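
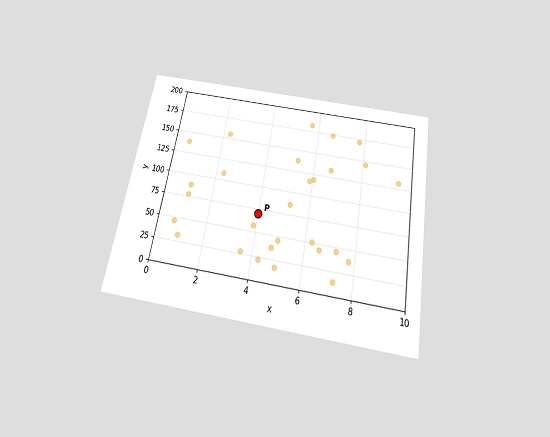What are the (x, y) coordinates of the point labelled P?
The chart is tilted about 10° clockwise and viewed slightly from below. Following the gridlines from P to each axis, P sits at (4, 70).

(4, 70)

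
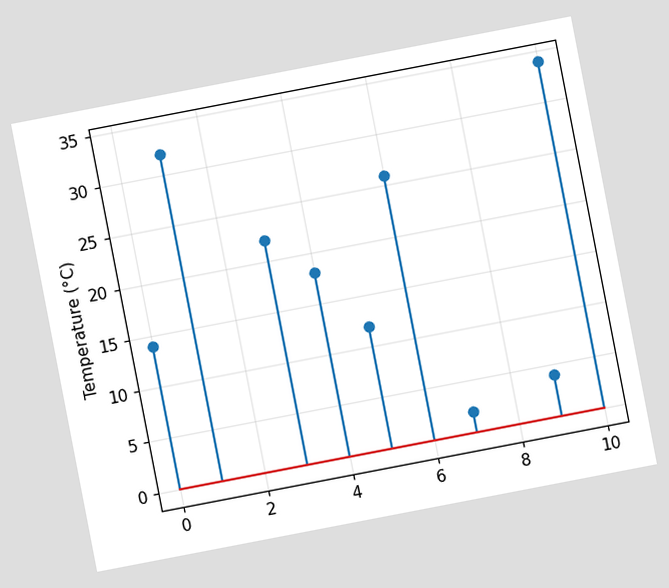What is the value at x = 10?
The chart is tilted about 11° counter-clockwise. The stem at x=10 reaches 34°C.

34°C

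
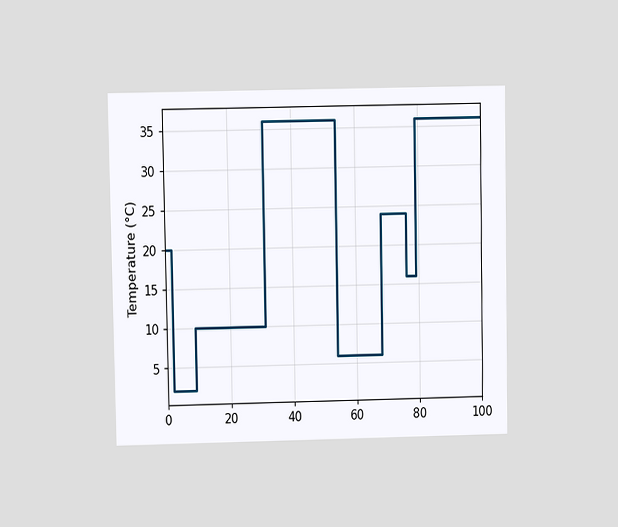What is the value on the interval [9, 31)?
10°C

The chart is viewed at a slight angle. On [9, 31) the step sits at 10°C.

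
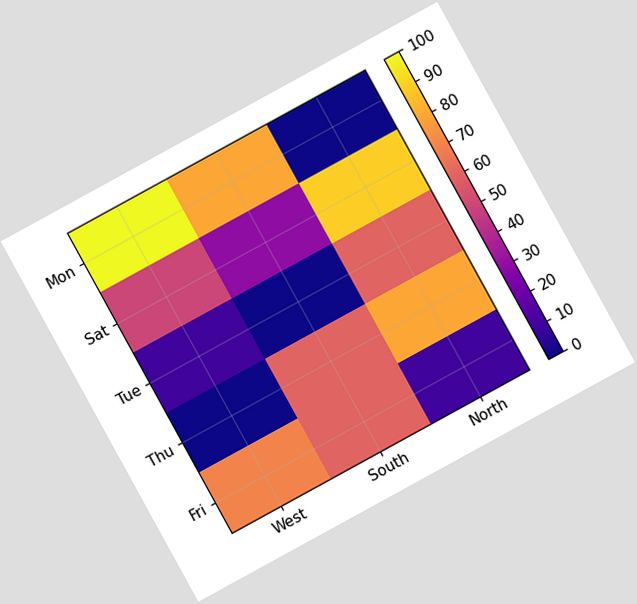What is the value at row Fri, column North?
10

The chart is tilted about 29° counter-clockwise. Matching cell (Fri, North) against the colorbar gives 10.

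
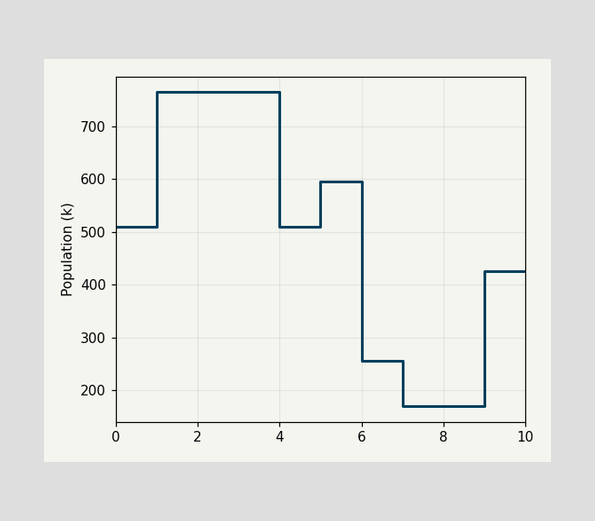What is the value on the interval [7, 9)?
On [7, 9) the step sits at 170k.

170k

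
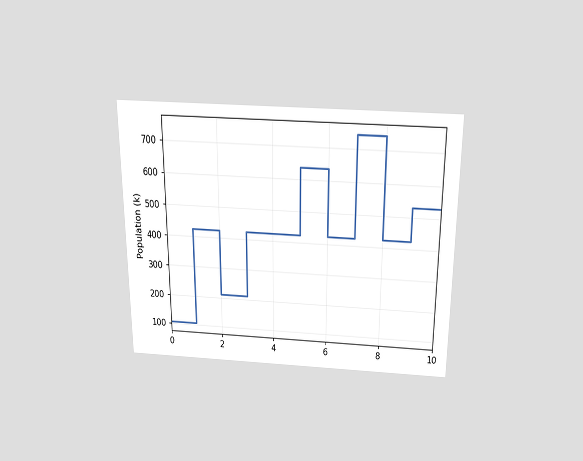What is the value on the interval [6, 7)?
The chart is viewed slightly from above. On [6, 7) the step sits at 424k.

424k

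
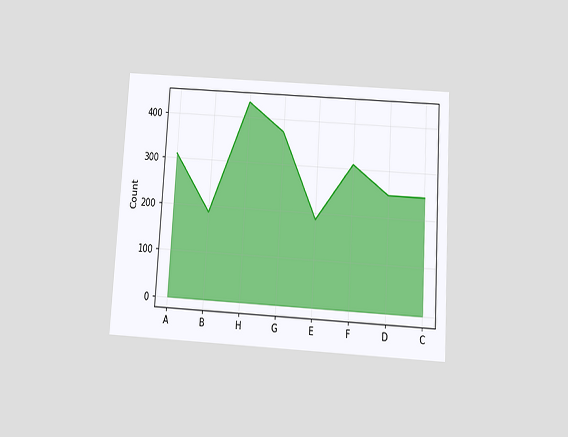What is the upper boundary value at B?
186

The chart is tilted about 3° clockwise and viewed slightly from below. At B the upper boundary is at 186.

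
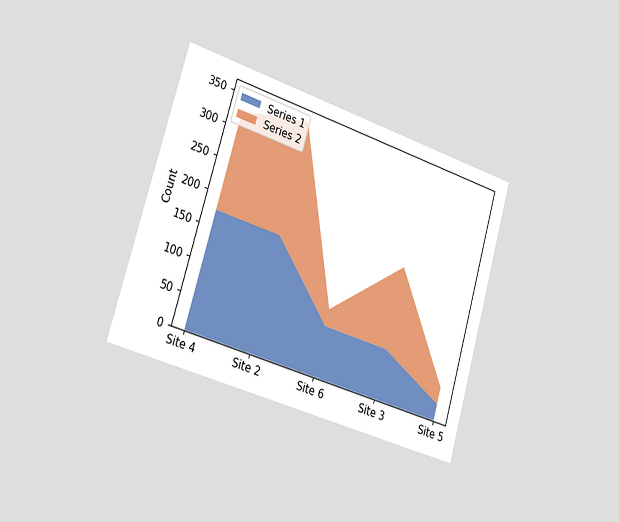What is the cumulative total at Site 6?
The chart is tilted about 16° clockwise and viewed slightly from the left. The stacked total at Site 6 reaches 100.

100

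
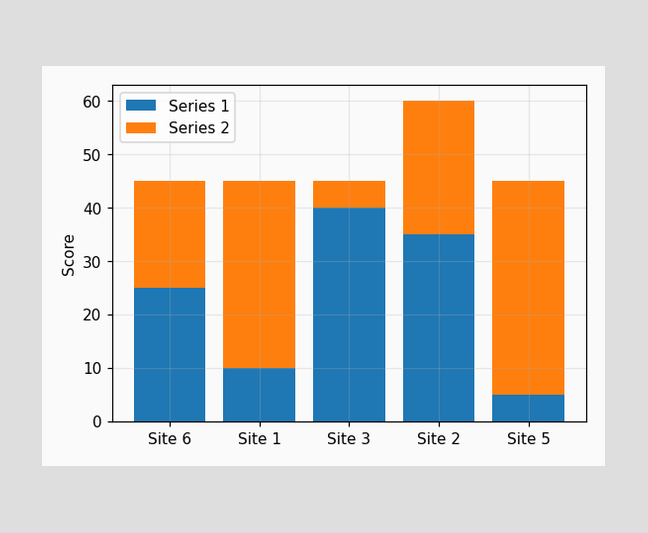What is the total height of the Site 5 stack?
The Site 5 stack's top reaches 45 on the y-axis.

45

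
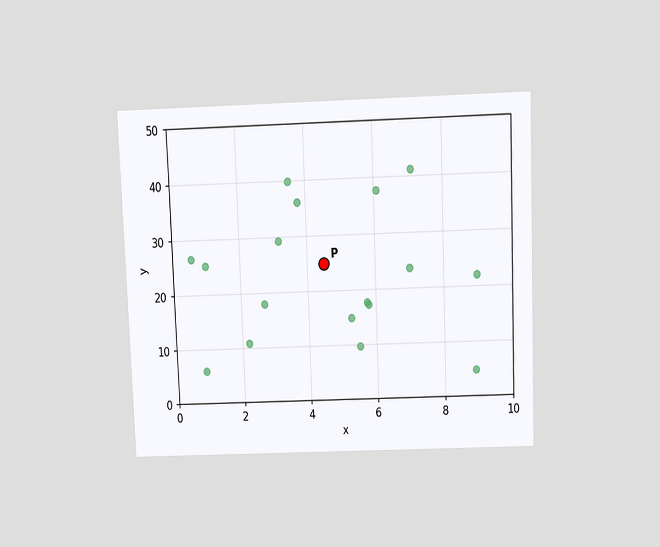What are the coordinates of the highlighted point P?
The chart is tilted about 2° counter-clockwise and viewed slightly from above. Following the gridlines from P to each axis, P sits at (4.5, 25).

(4.5, 25)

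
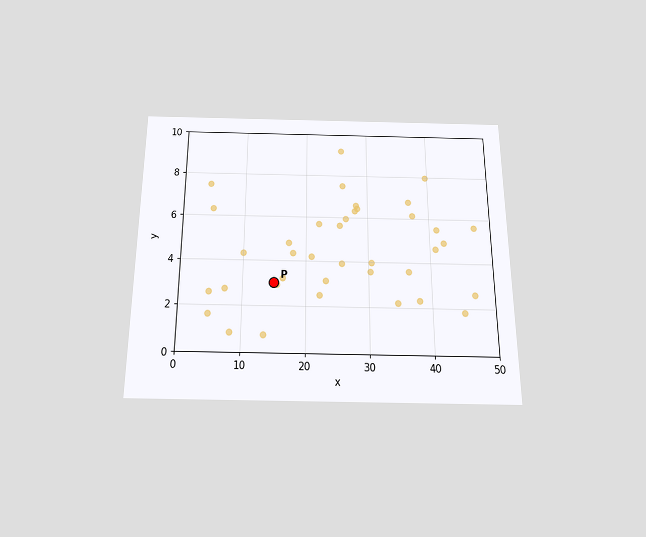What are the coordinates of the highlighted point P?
The chart is viewed slightly from below. Following the gridlines from P to each axis, P sits at (15, 3).

(15, 3)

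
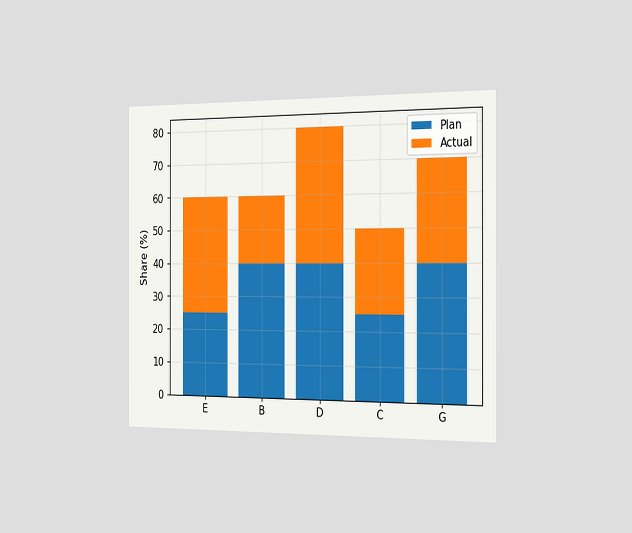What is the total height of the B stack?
The chart is viewed slightly from the right. The B stack's top reaches 60% on the y-axis.

60%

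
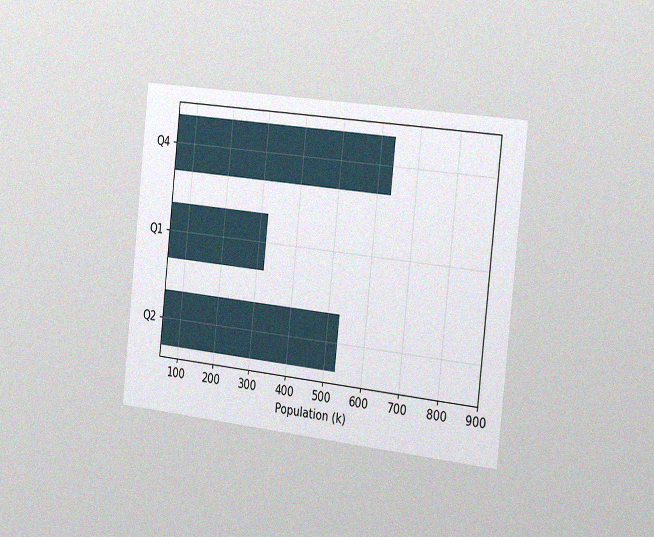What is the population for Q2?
530k

The chart is tilted about 6° clockwise and viewed slightly from the right, with some photo noise. Reading along the chart's x-axis, the Q2 bar reaches 530k.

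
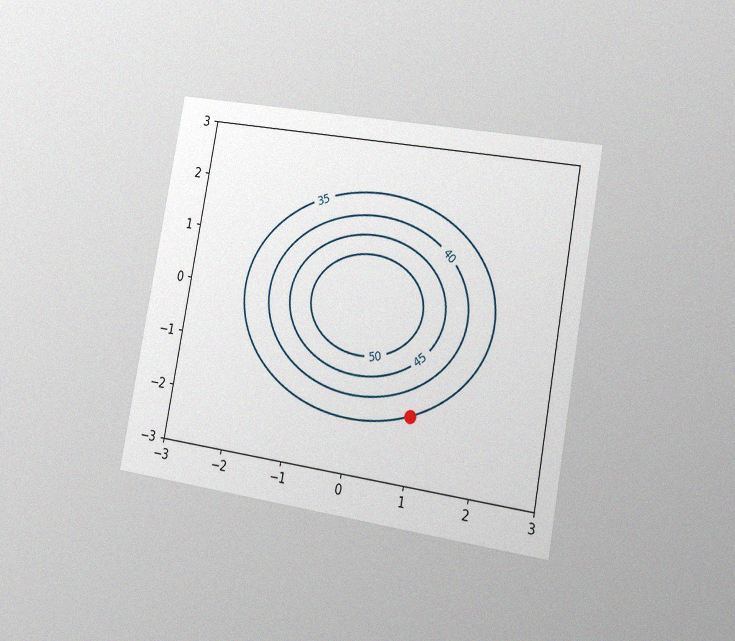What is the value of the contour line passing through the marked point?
35

The chart is tilted about 10° clockwise and viewed slightly from the right, with some photo noise. The marked point sits on the contour labelled 35.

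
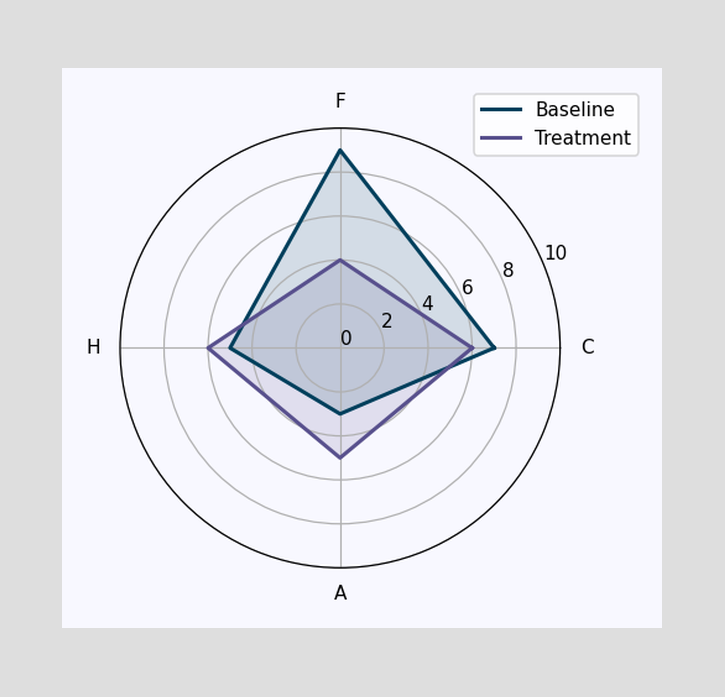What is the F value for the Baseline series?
On the F axis, Baseline reaches 9.

9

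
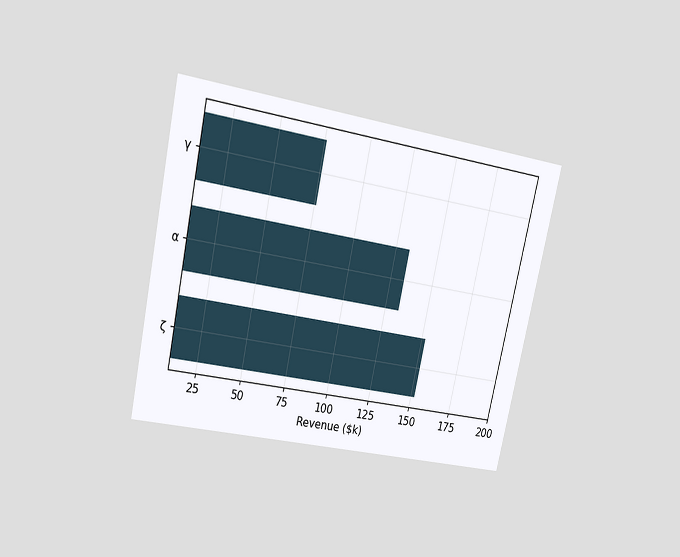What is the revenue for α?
The chart is tilted about 12° clockwise and viewed at a slight angle. Reading along the chart's x-axis, the α bar reaches $133k.

$133k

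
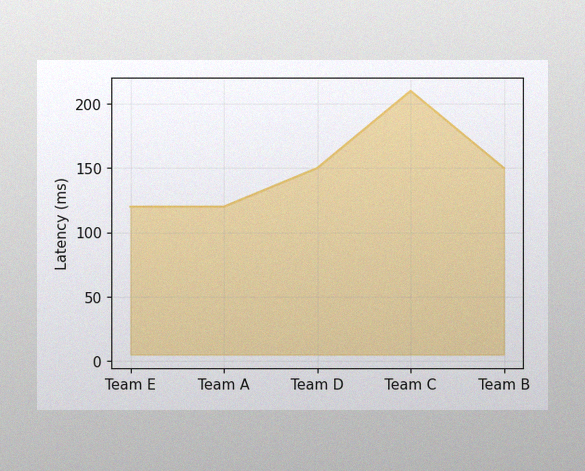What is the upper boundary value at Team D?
The image has some photo noise and uneven lighting. At Team D the upper boundary is at 150ms.

150ms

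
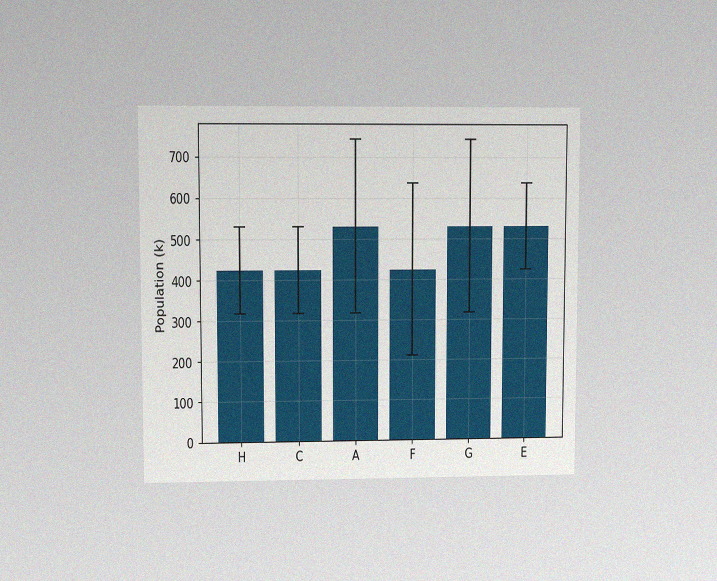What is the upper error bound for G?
742k

The chart is viewed at a slight angle, with some photo noise. The G bar's upper whisker reaches 742k.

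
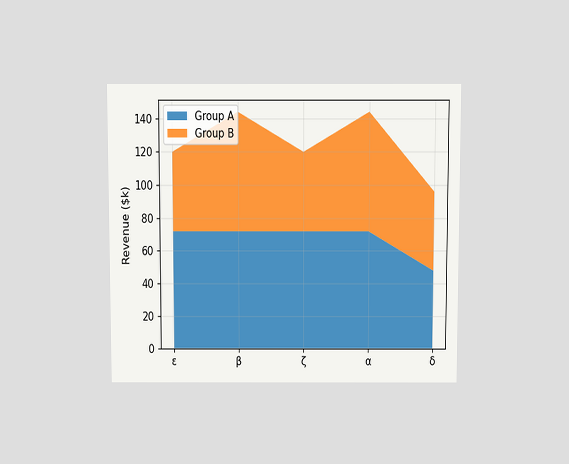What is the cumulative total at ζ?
The chart is viewed slightly from above. The stacked total at ζ reaches $120k.

$120k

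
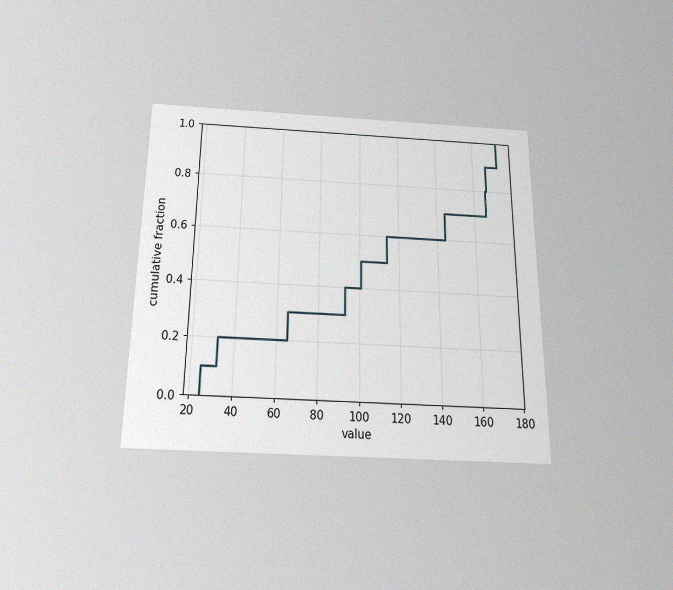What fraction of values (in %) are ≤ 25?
10%

The chart is viewed slightly from below, with some photo noise. At x=25 the ECDF step is at 10%.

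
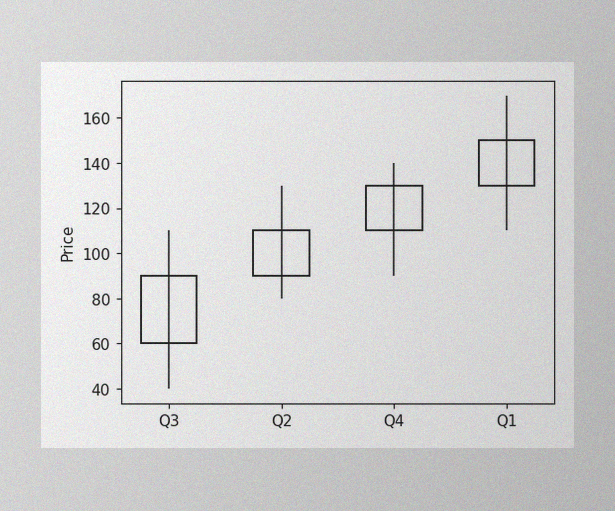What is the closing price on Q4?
130

The image has some photo noise and uneven lighting. The Q4 candle closes at 130.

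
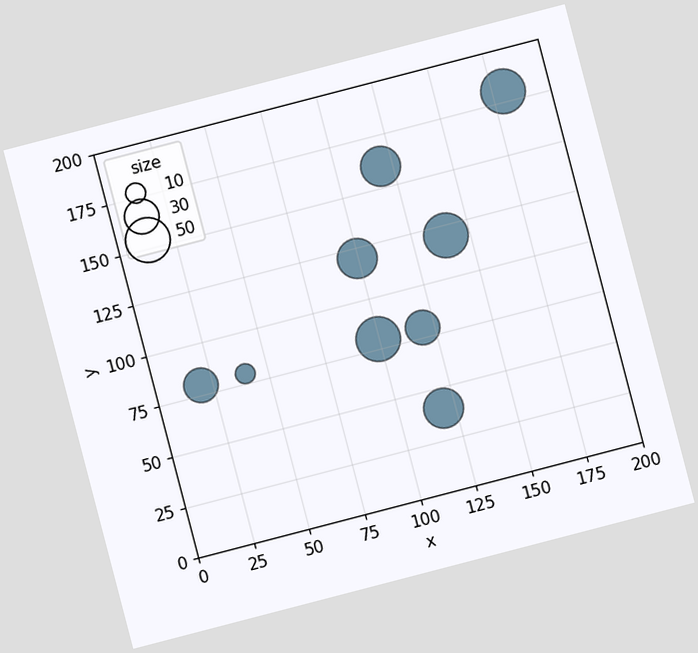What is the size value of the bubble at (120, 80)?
30

The chart is tilted about 15° counter-clockwise. Matching the bubble at (120, 80) against the size legend gives 30.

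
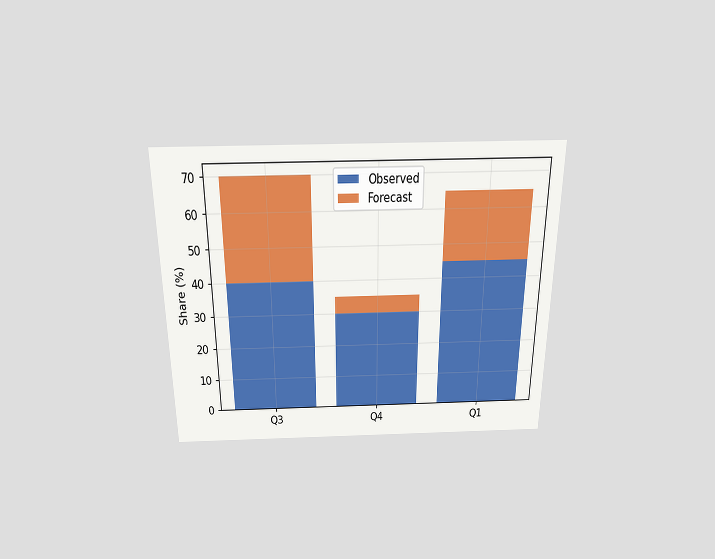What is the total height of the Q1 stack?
65%

The chart is viewed slightly from above. The Q1 stack's top reaches 65% on the y-axis.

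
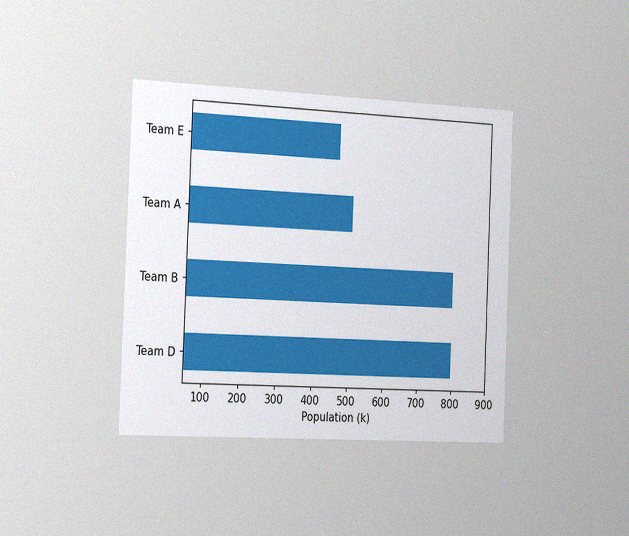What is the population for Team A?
The chart is tilted about 2° clockwise and viewed slightly from the left, with some photo noise. Reading along the chart's x-axis, the Team A bar reaches 504k.

504k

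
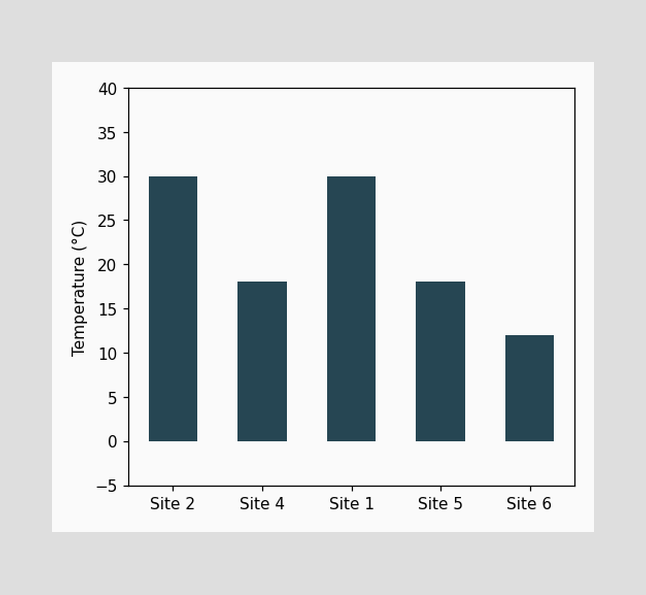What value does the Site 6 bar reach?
Reading along the chart's y-axis, the Site 6 bar reaches 12°C.

12°C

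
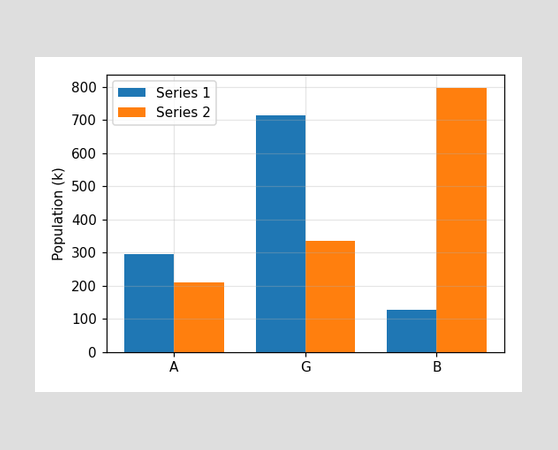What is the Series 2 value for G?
336k

The Series 2 bar at G reaches 336k on the y-axis.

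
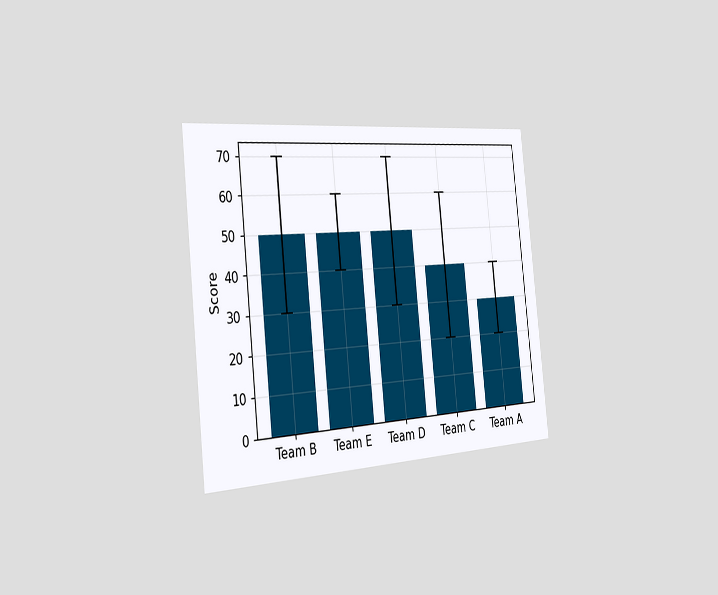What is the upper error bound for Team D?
The chart is tilted about 6° counter-clockwise and viewed slightly from the left. The Team D bar's upper whisker reaches 70.

70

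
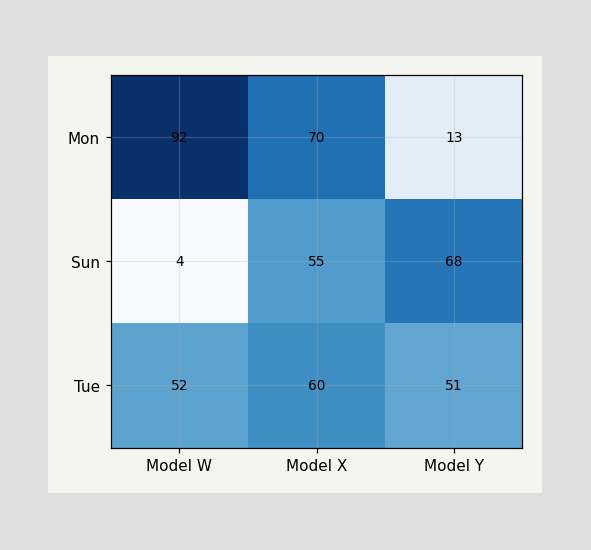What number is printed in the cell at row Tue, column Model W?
The (Tue, Model W) cell reads 52.

52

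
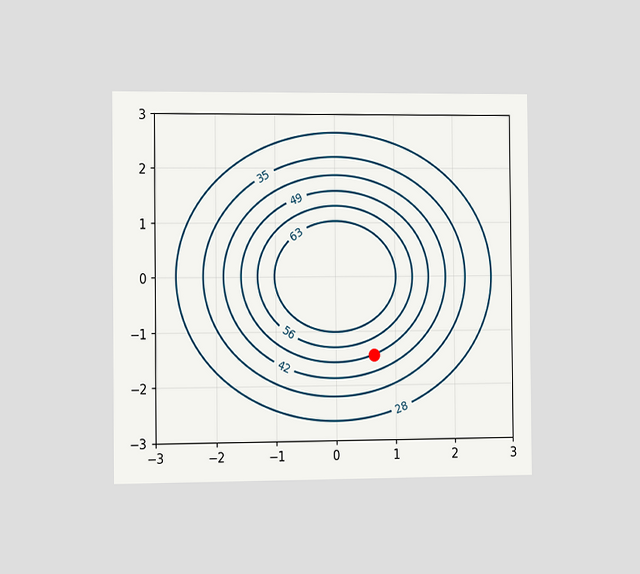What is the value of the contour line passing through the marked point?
The chart is viewed slightly from the left. The marked point sits on the contour labelled 49.

49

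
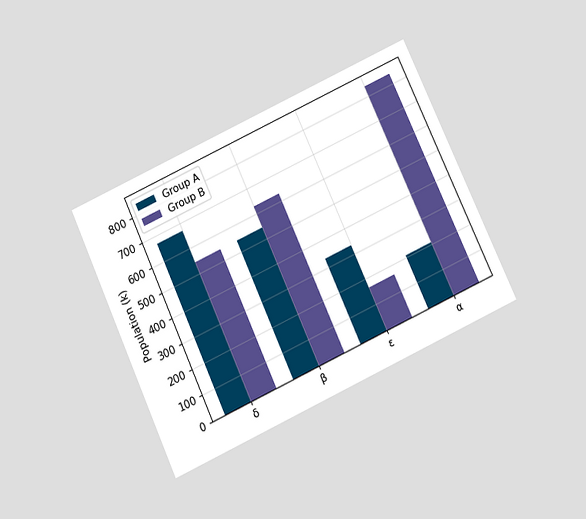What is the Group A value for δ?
672k

The chart is tilted about 25° counter-clockwise and viewed slightly from below. The Group A bar at δ reaches 672k on the y-axis.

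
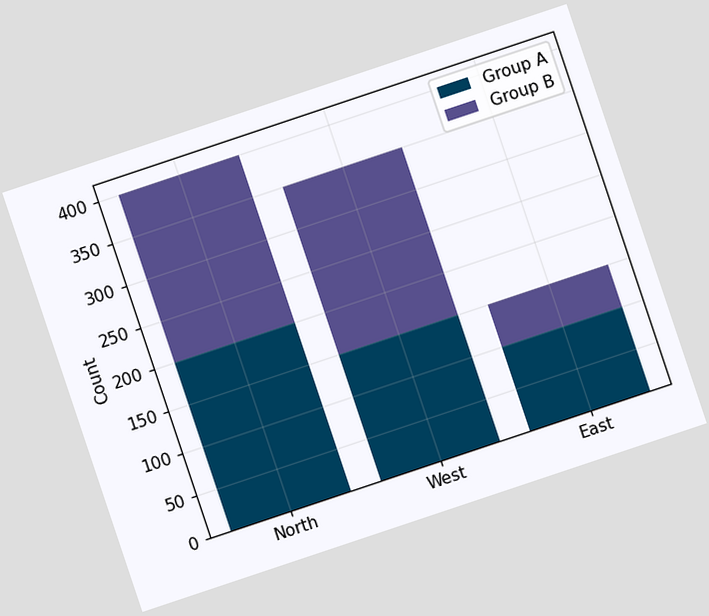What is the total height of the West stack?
350

The chart is tilted about 18° counter-clockwise. The West stack's top reaches 350 on the y-axis.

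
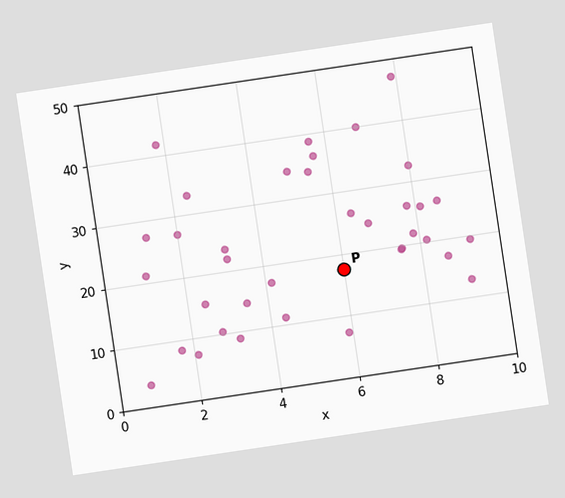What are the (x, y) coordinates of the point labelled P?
(6, 17.5)

The chart is tilted about 8° counter-clockwise. Following the gridlines from P to each axis, P sits at (6, 17.5).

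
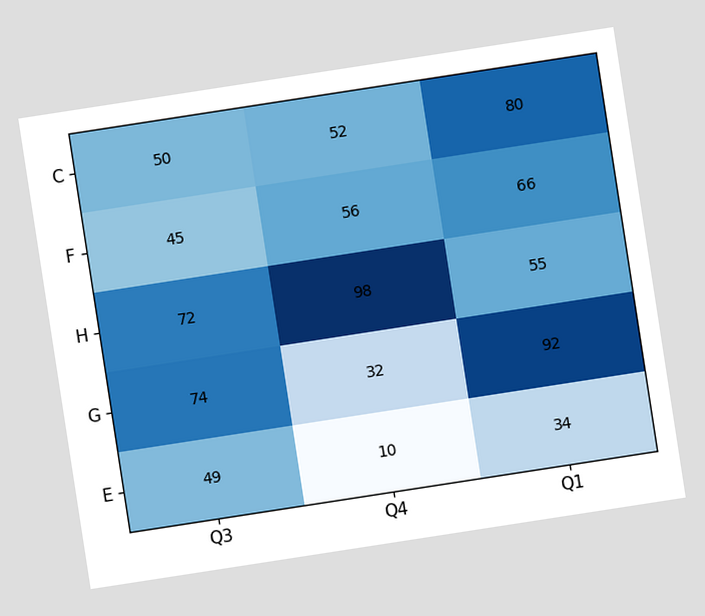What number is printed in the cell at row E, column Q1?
The chart is tilted about 9° counter-clockwise. The (E, Q1) cell reads 34.

34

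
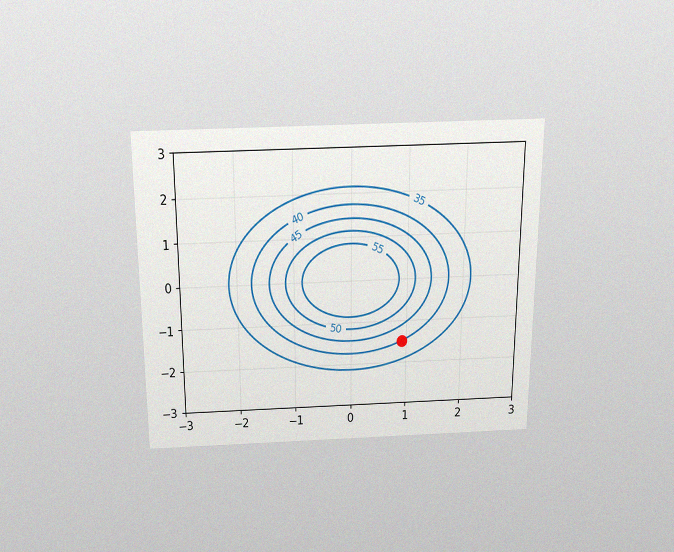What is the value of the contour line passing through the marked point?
40

The chart is viewed slightly from above, with some photo noise. The marked point sits on the contour labelled 40.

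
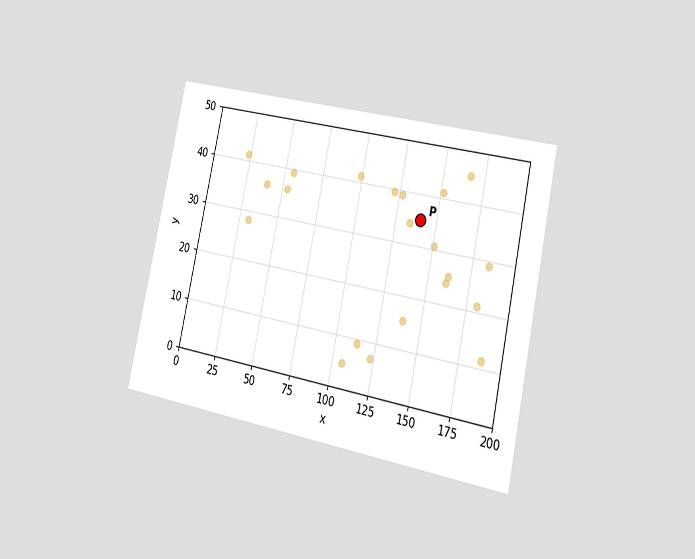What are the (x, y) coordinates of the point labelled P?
(140, 35)

The chart is tilted about 12° clockwise and viewed slightly from the right. Following the gridlines from P to each axis, P sits at (140, 35).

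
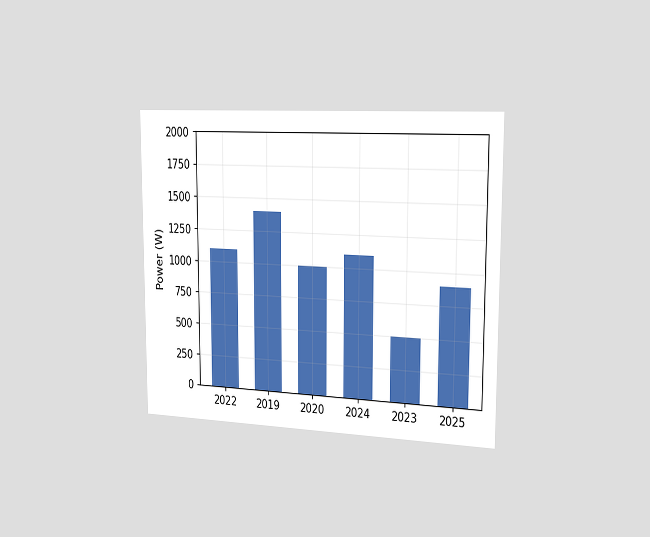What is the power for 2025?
900W

The chart is viewed slightly from the right. Reading along the chart's y-axis, the 2025 bar reaches 900W.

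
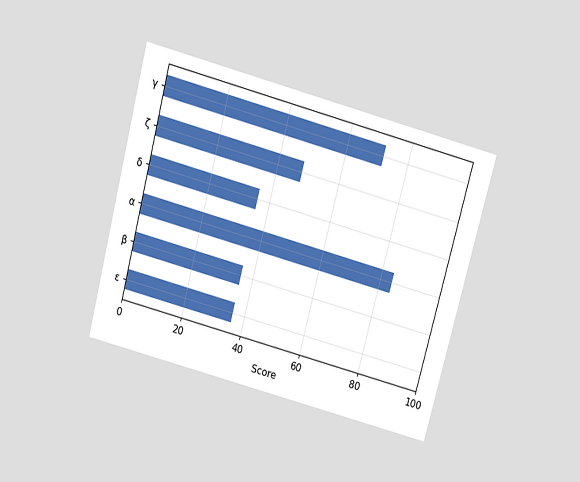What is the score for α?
The chart is tilted about 15° clockwise and viewed slightly from above. Reading along the chart's x-axis, the α bar reaches 84.

84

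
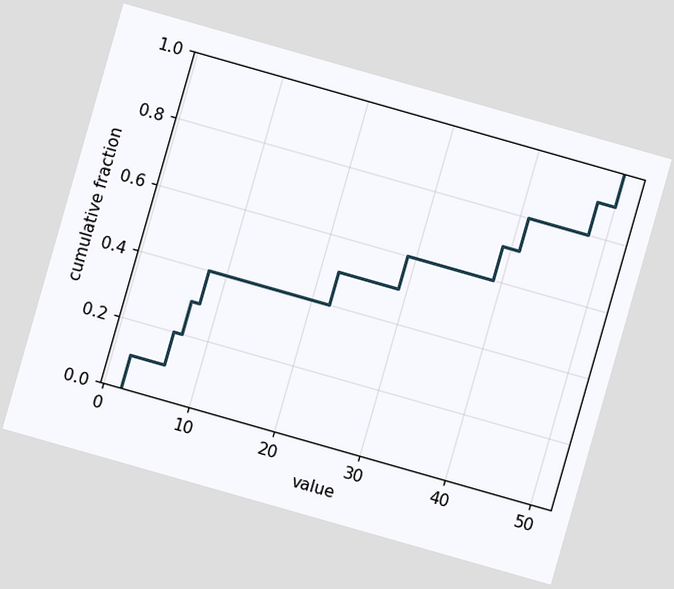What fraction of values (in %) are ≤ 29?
60%

The chart is tilted about 16° clockwise. At x=29 the ECDF step is at 60%.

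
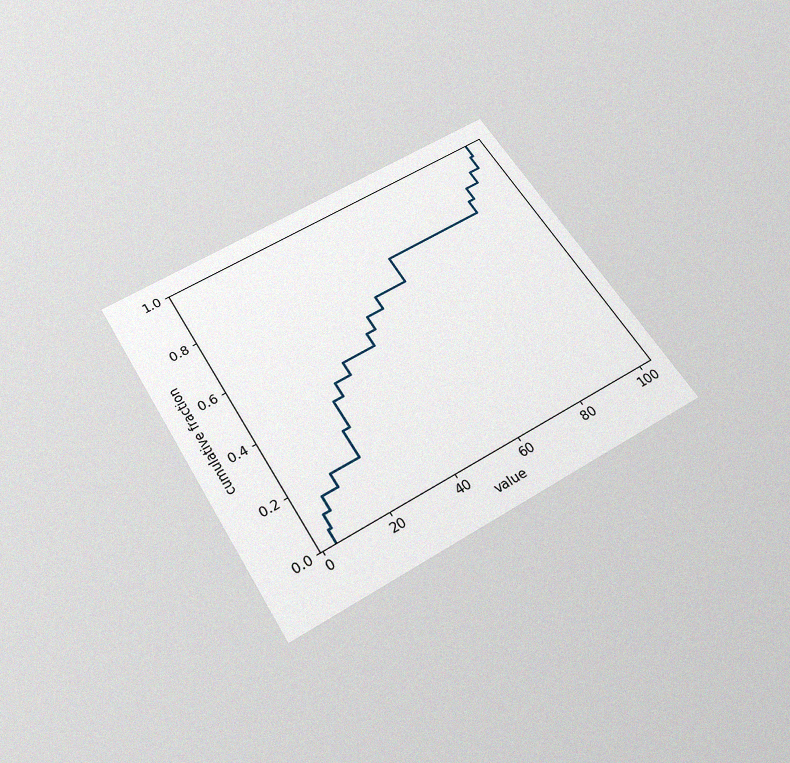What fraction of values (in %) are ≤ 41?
The chart is tilted about 31° counter-clockwise and viewed slightly from below, with some photo noise. At x=41 the ECDF step is at 55%.

55%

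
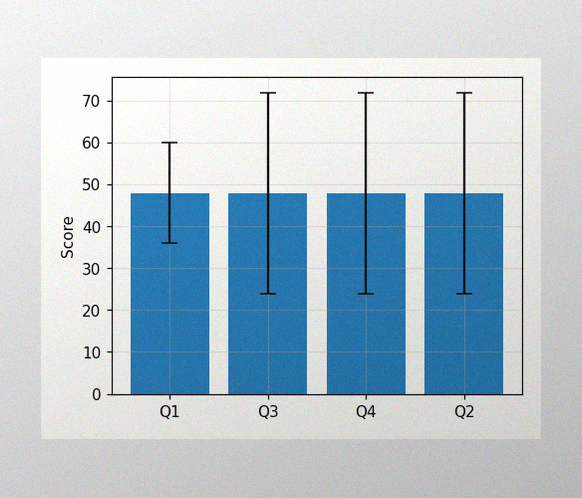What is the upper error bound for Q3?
72

The image has some photo noise and uneven lighting. The Q3 bar's upper whisker reaches 72.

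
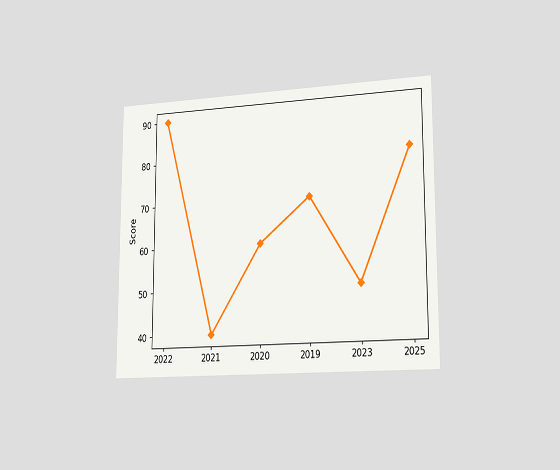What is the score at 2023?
50

The chart is viewed slightly from the right. At 2023, the line is at 50.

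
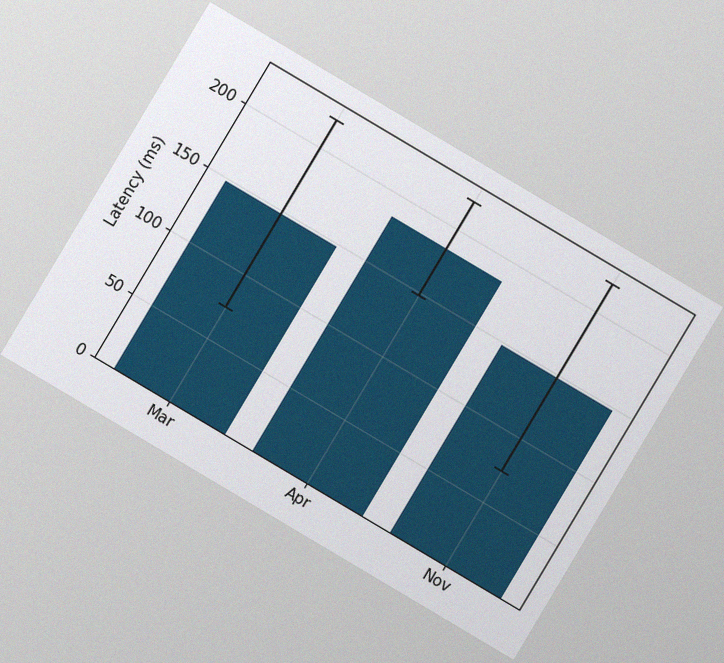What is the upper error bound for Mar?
222ms

The chart is tilted about 31° clockwise, with some photo noise. The Mar bar's upper whisker reaches 222ms.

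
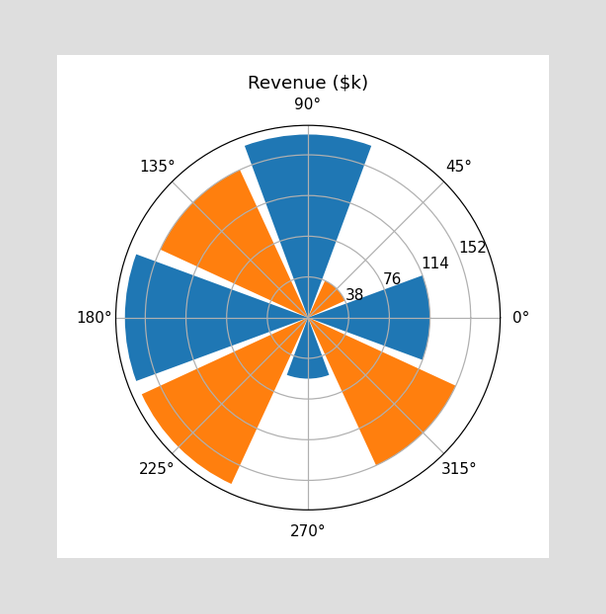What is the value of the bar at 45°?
The bar at 45° reaches $38k on the radial axis.

$38k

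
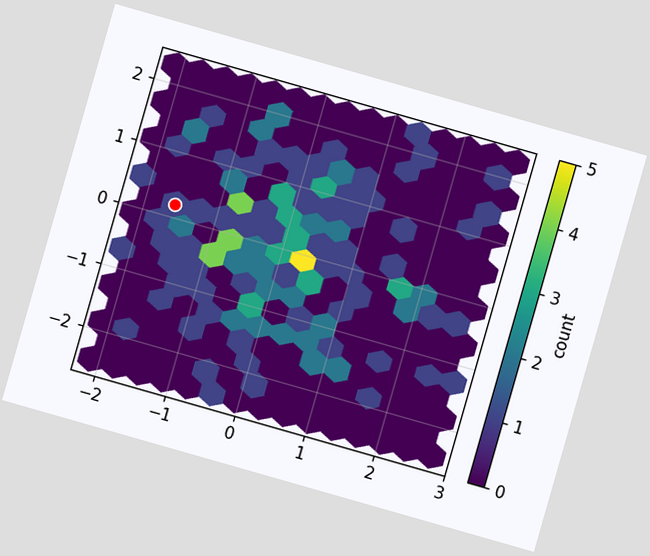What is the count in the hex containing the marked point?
The chart is tilted about 16° clockwise. The marked hex reads 1 on the colorbar.

1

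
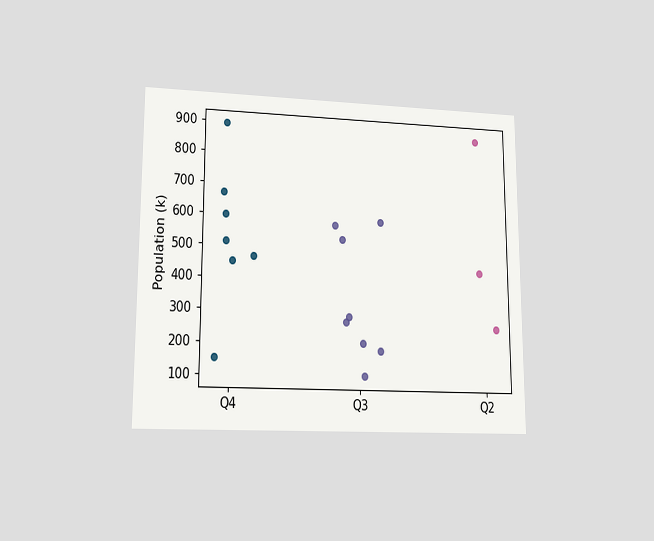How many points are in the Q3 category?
The chart is viewed at a slight angle. Counting the markers in the Q3 column gives 8.

8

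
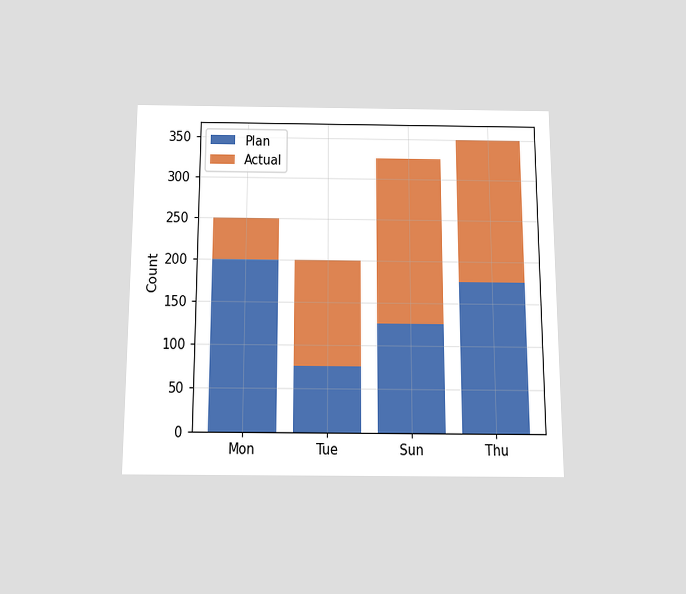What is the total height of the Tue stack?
200

The chart is viewed slightly from below. The Tue stack's top reaches 200 on the y-axis.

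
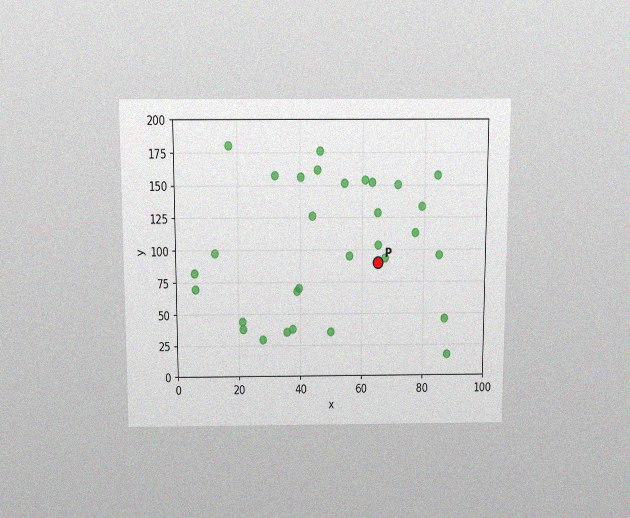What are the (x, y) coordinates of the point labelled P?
(65, 90)

The chart is viewed slightly from above, with some photo noise. Following the gridlines from P to each axis, P sits at (65, 90).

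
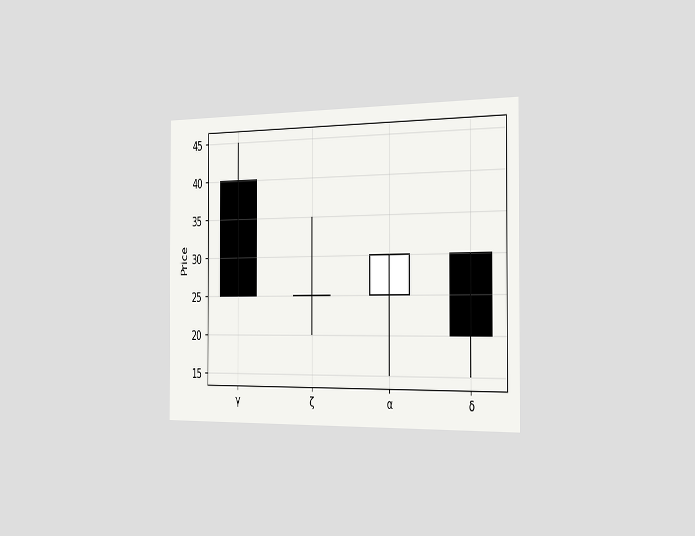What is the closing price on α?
The chart is viewed slightly from the right. The α candle closes at 30.

30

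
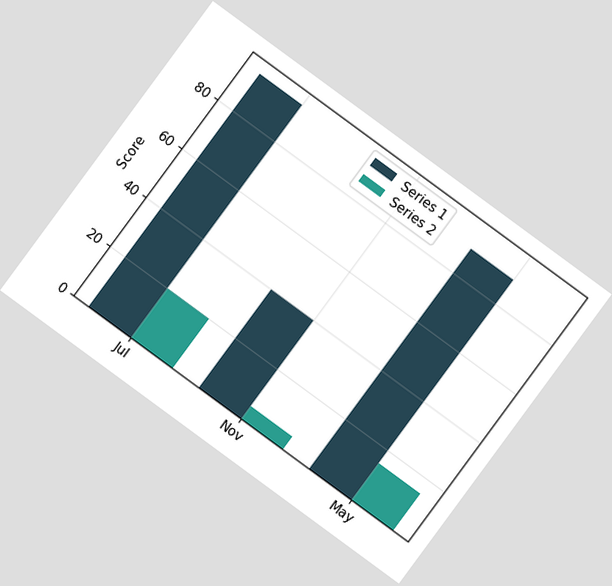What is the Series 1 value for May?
90

The chart is tilted about 36° clockwise. The Series 1 bar at May reaches 90 on the y-axis.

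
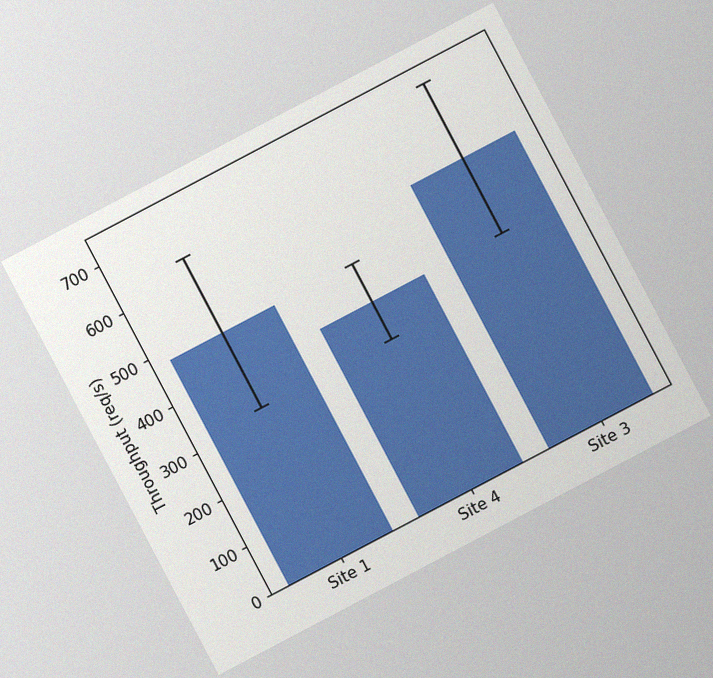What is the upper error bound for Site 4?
The chart is tilted about 28° counter-clockwise, with some photo noise. The Site 4 bar's upper whisker reaches 480req/s.

480req/s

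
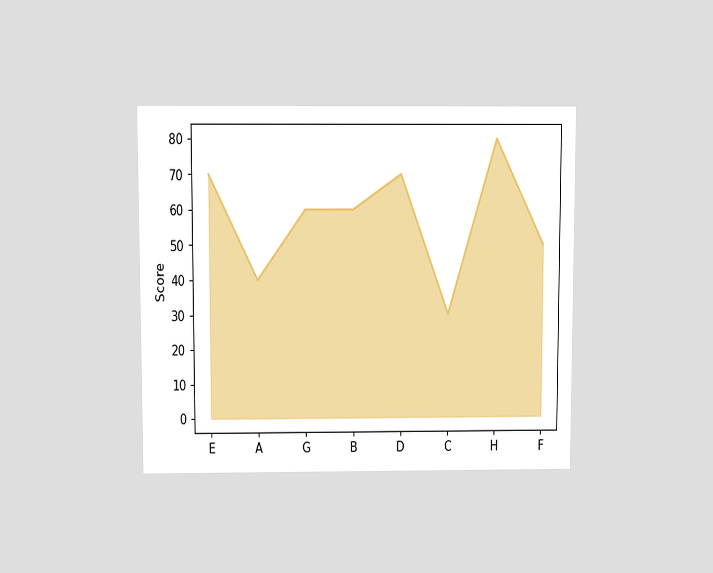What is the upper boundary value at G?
60

The chart is viewed slightly from above. At G the upper boundary is at 60.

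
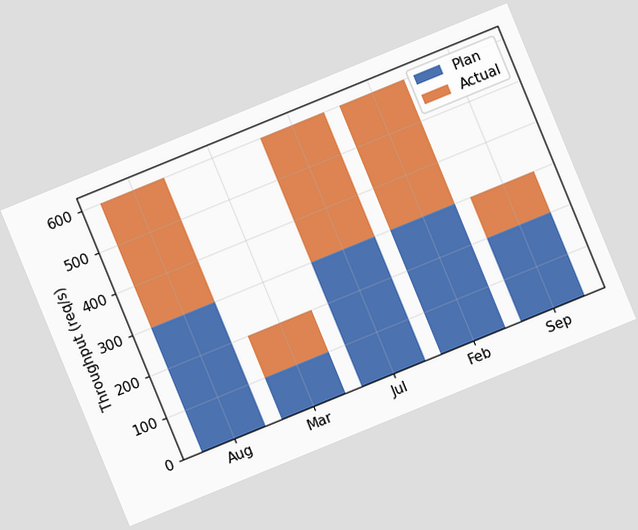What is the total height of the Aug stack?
The chart is tilted about 22° counter-clockwise. The Aug stack's top reaches 600req/s on the y-axis.

600req/s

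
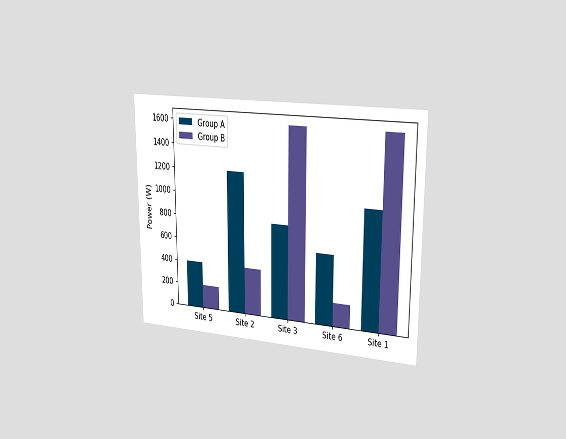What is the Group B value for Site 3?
1600W

The chart is viewed slightly from the right. The Group B bar at Site 3 reaches 1600W on the y-axis.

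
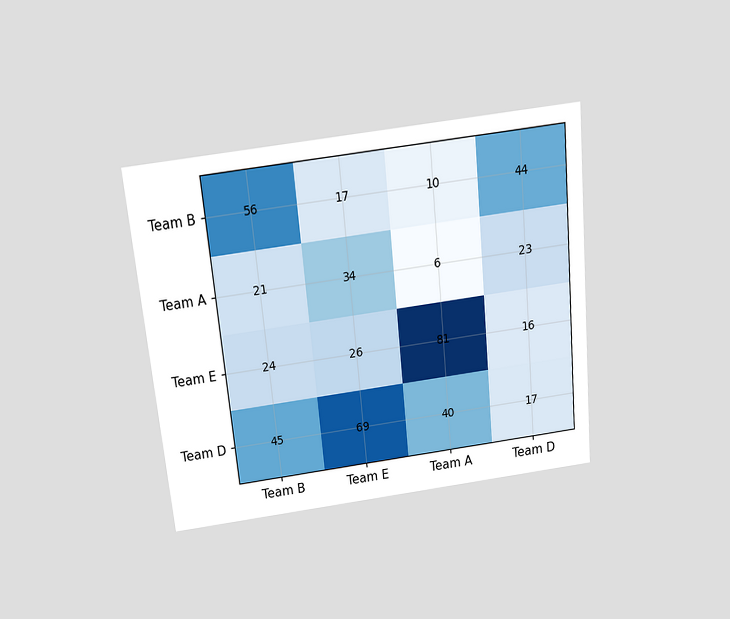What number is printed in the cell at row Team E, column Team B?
The chart is tilted about 6° counter-clockwise and viewed slightly from above. The (Team E, Team B) cell reads 24.

24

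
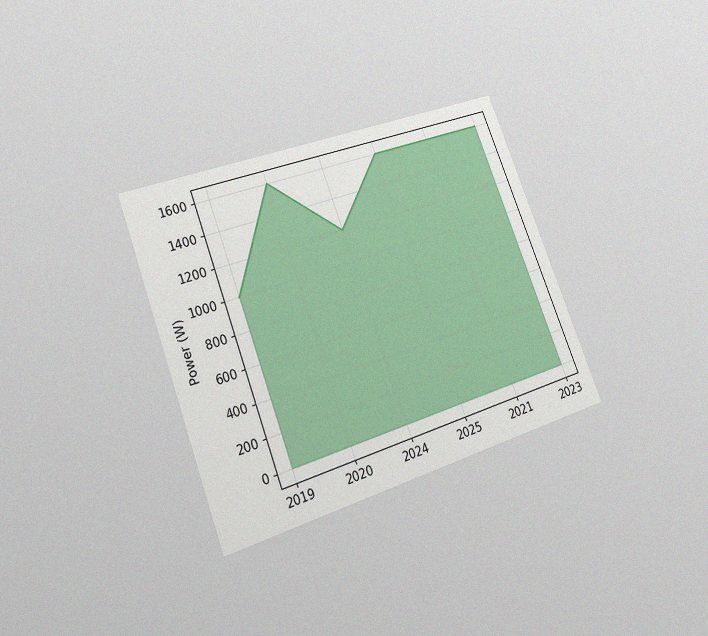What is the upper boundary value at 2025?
1600W

The chart is tilted about 21° counter-clockwise and viewed at a slight angle, with some photo noise. At 2025 the upper boundary is at 1600W.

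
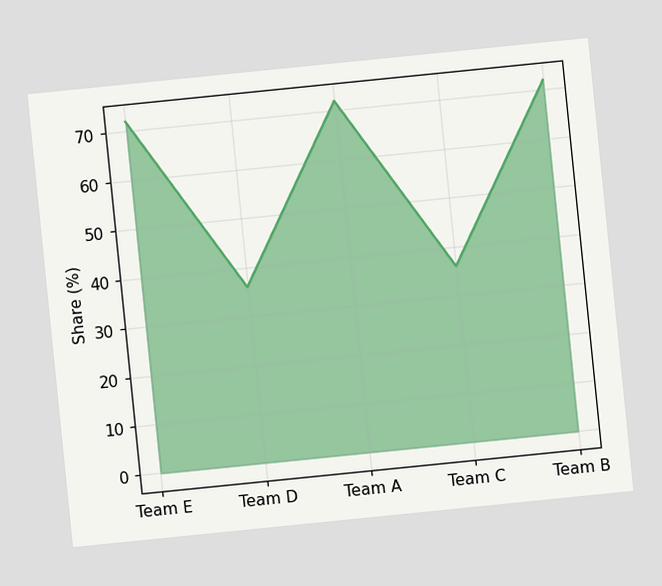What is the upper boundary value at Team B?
72%

The chart is tilted about 6° counter-clockwise. At Team B the upper boundary is at 72%.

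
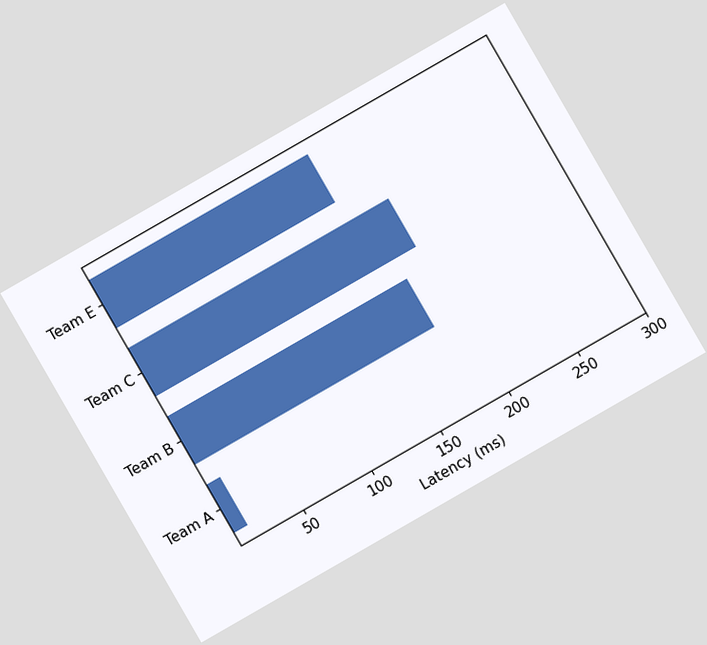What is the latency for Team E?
165ms

The chart is tilted about 30° counter-clockwise. Reading along the chart's x-axis, the Team E bar reaches 165ms.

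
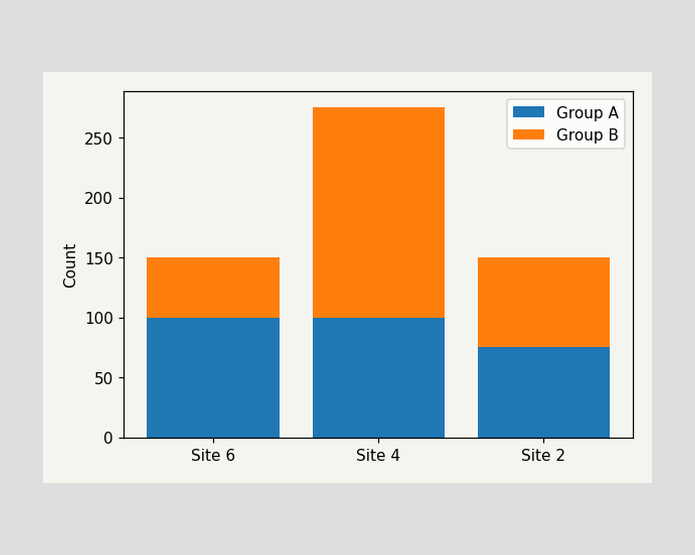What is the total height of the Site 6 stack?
150

The Site 6 stack's top reaches 150 on the y-axis.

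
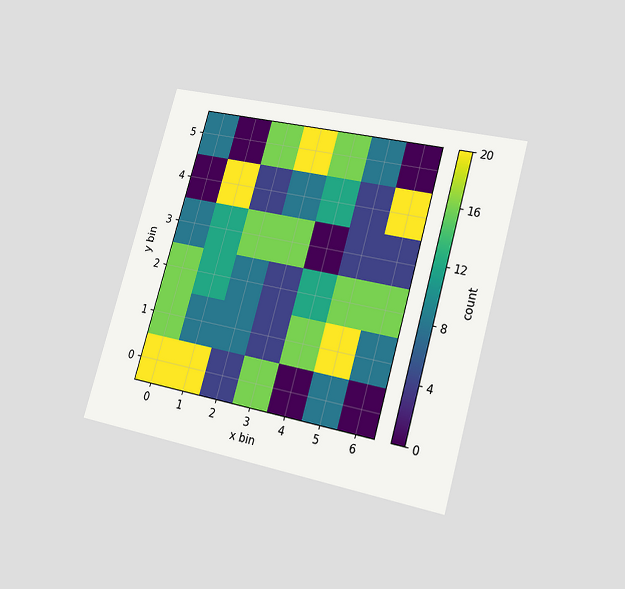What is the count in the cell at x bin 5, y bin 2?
16

The chart is tilted about 16° clockwise and viewed at a slight angle. Matching the cell (5, 2) against the colorbar gives 16.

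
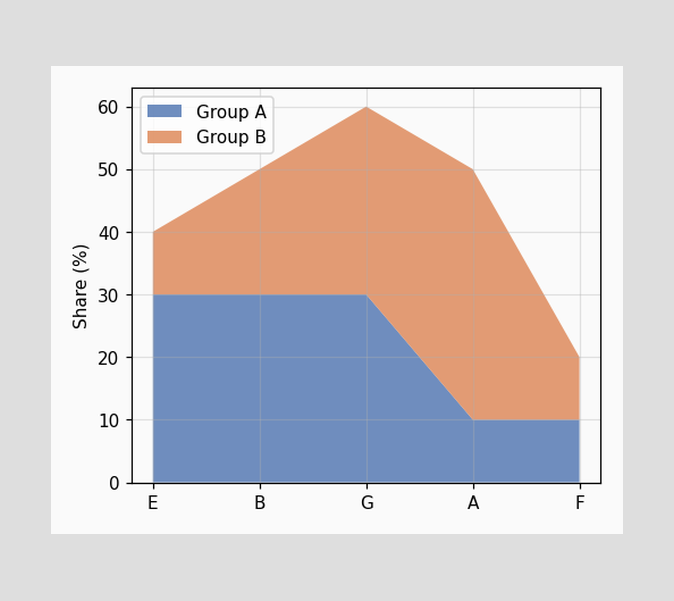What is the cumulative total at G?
60%

The stacked total at G reaches 60%.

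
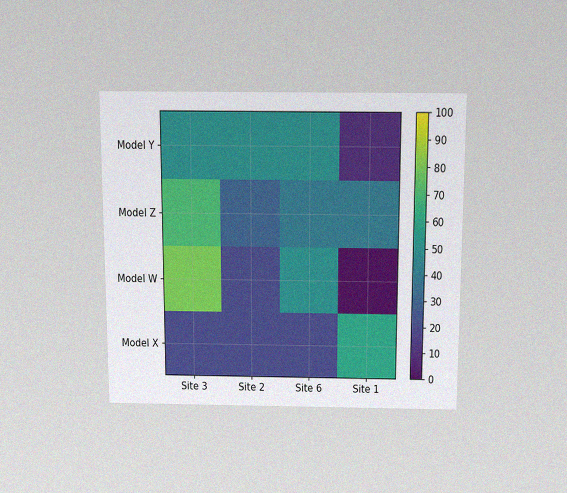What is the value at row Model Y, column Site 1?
The chart is viewed slightly from above, with some photo noise. Matching cell (Model Y, Site 1) against the colorbar gives 10.

10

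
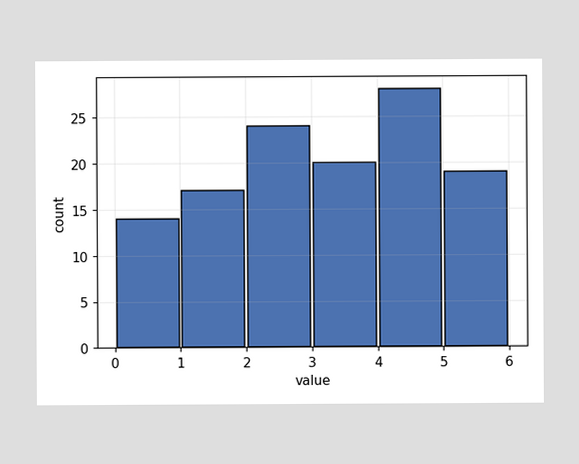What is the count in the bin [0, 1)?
The [0, 1) bin has height 14.

14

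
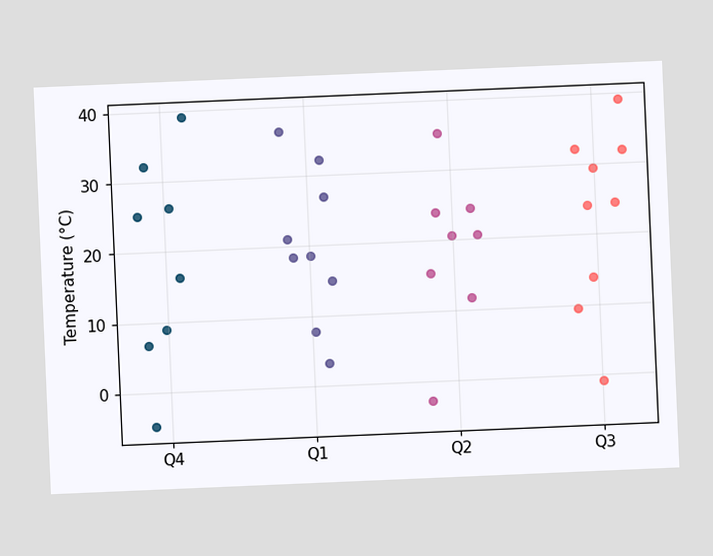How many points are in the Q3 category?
9

The chart is tilted about 2° counter-clockwise. Counting the markers in the Q3 column gives 9.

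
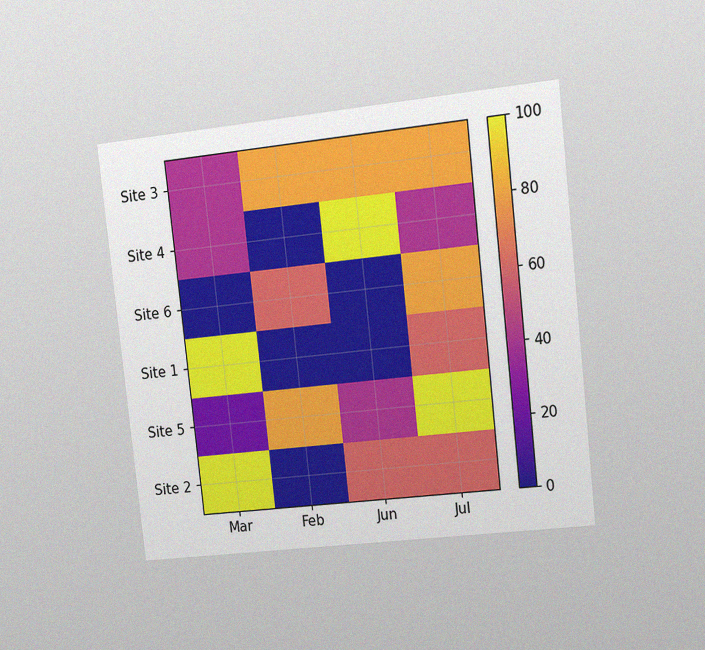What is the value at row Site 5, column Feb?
The chart is tilted about 6° counter-clockwise and viewed at a slight angle, with some photo noise. Matching cell (Site 5, Feb) against the colorbar gives 80.

80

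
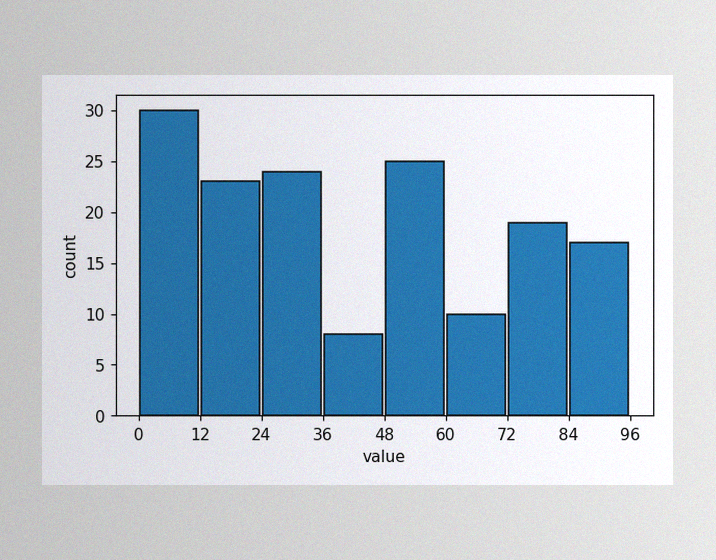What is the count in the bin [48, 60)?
25

The image has some photo noise and uneven lighting. The [48, 60) bin has height 25.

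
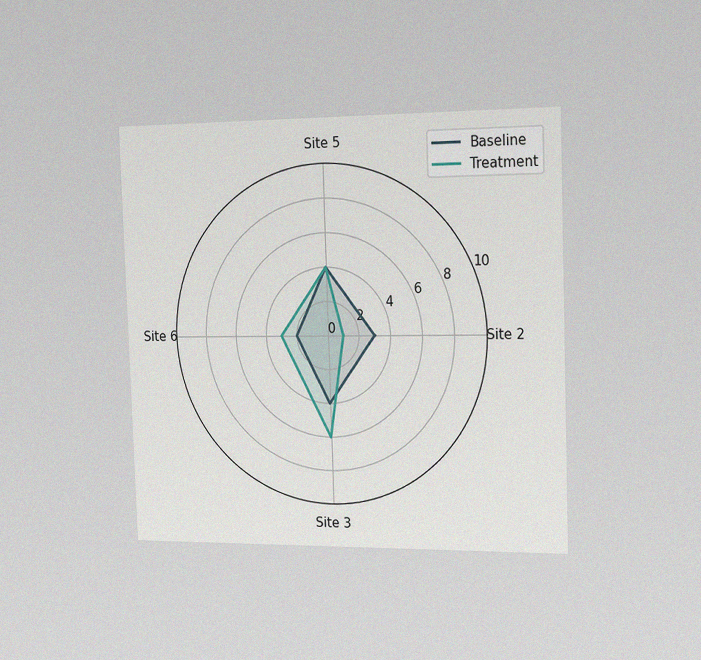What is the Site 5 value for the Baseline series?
4

The chart is tilted about 2° counter-clockwise and viewed slightly from the right, with some photo noise. On the Site 5 axis, Baseline reaches 4.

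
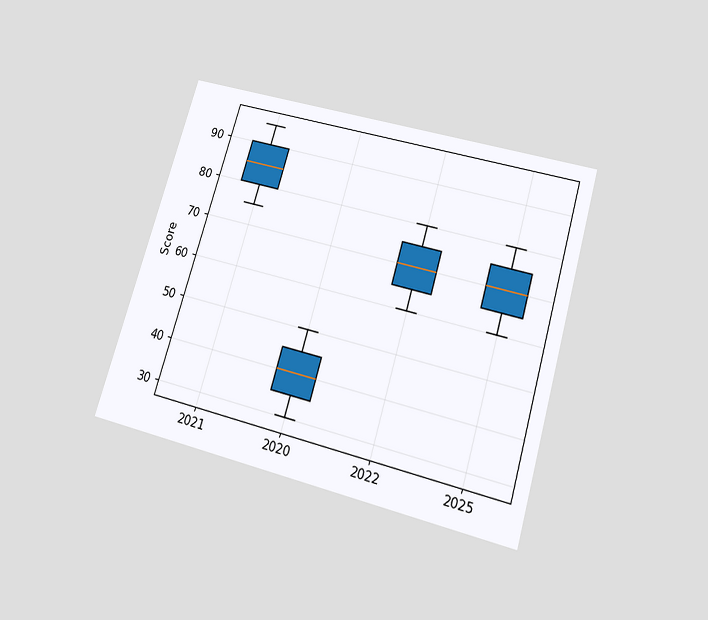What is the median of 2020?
The chart is tilted about 16° clockwise and viewed slightly from below. The median line in the 2020 box sits at 40.

40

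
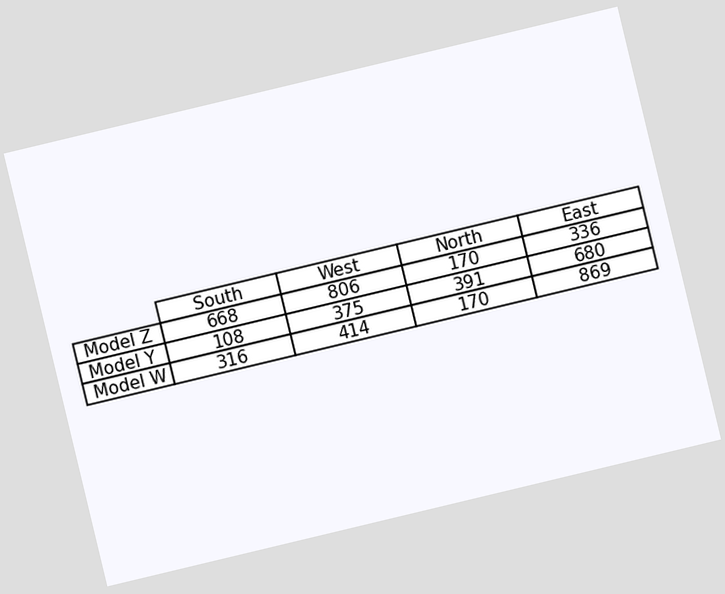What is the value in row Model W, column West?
The chart is tilted about 13° counter-clockwise. The (Model W, West) cell reads 414.

414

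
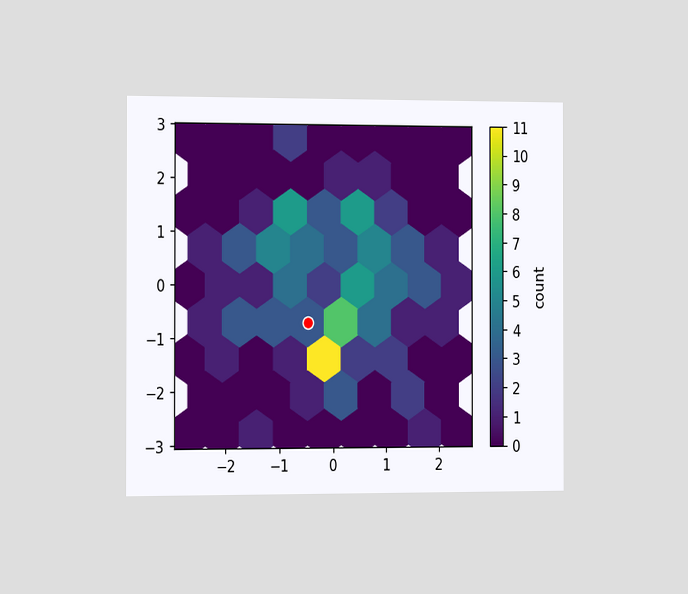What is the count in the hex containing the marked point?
The chart is viewed slightly from the left. The marked hex reads 3 on the colorbar.

3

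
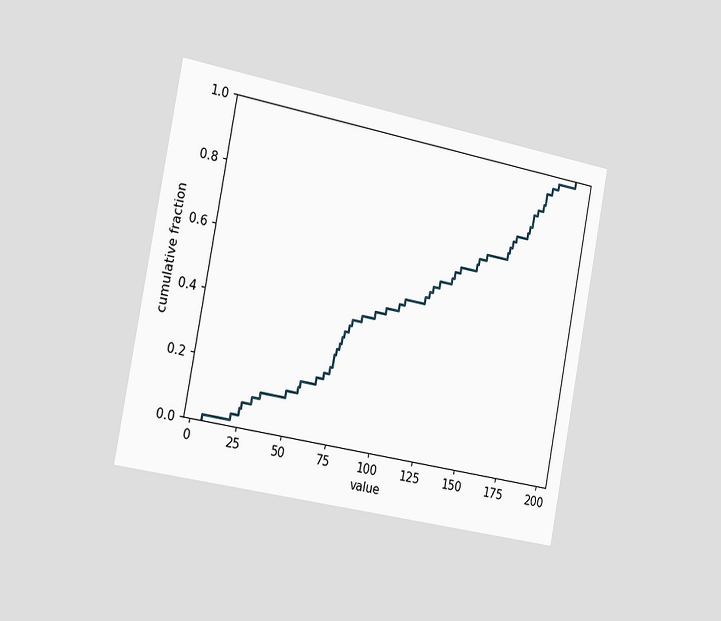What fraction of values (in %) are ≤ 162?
72%

The chart is tilted about 11° clockwise and viewed slightly from the left. At x=162 the ECDF step is at 72%.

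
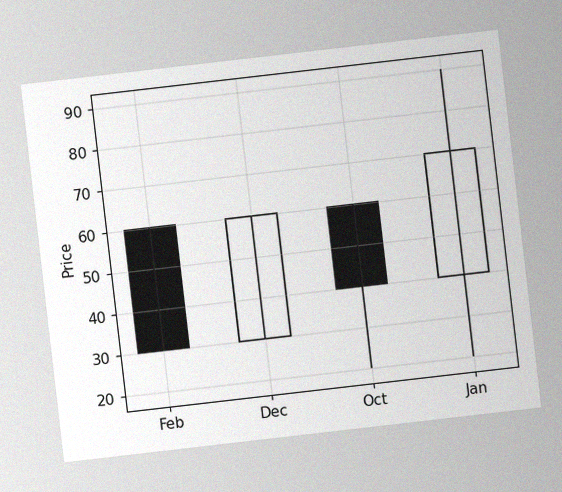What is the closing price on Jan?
70

The chart is tilted about 7° counter-clockwise, with some photo noise. The Jan candle closes at 70.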